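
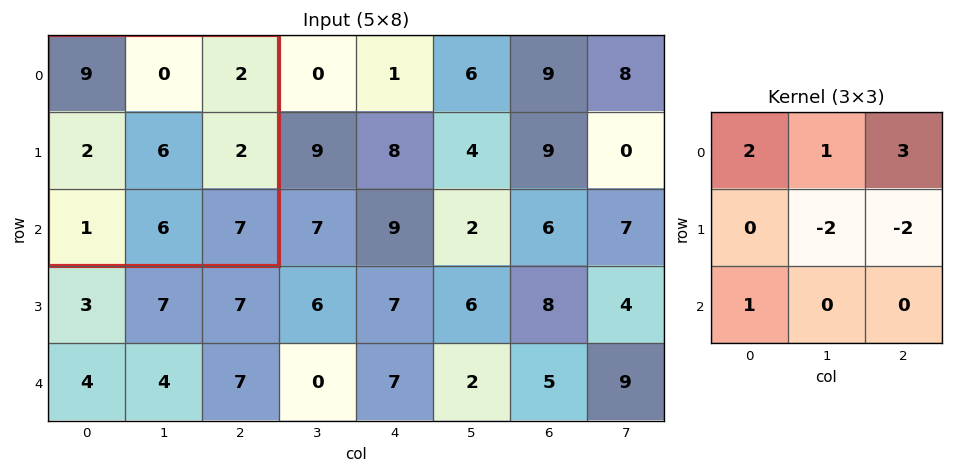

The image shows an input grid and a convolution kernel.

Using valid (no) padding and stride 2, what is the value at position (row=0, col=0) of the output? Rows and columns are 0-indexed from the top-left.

The receptive field on the input at this output position is [9 0 2 / 2 6 2 / 1 6 7]. Elementwise product with the kernel and sum: 9·2 + 0·1 + 2·3 + 6·-2 + 2·-2 + 1·1.

9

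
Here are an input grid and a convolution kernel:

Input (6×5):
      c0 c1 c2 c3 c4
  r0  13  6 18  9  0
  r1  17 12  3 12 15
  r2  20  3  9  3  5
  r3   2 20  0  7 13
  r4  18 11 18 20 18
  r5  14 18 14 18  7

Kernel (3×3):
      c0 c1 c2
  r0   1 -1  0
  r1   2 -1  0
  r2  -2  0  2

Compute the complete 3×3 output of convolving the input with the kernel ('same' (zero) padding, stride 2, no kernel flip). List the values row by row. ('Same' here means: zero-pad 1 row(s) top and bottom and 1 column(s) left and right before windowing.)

Output[0,0]: The receptive field on the zero-padded input at this output position is [0 0 0 / 0 13 6 / 0 17 12]. Elementwise product with the kernel and sum: 0·1 + 0·-1 + 0·2 + 13·-1 + 0·-2 + 12·2.
Output[0,1]: The receptive field on the zero-padded input at this output position is [0 0 0 / 6 18 9 / 12 3 12]. Elementwise product with the kernel and sum: 0·1 + 0·-1 + 6·2 + 18·-1 + 12·-2 + 12·2.

11 -6 -6
3 -20 -16
16 24 -20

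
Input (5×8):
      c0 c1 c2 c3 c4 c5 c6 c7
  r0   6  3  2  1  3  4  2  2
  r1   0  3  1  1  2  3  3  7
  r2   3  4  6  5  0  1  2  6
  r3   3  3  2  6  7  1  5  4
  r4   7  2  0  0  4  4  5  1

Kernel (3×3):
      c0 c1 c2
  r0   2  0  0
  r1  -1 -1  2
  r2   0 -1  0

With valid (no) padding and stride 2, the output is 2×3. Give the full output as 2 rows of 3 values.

7 1 6
2 18 -2

Output[0,0]: The receptive field on the input at this output position is [6 3 2 / 0 3 1 / 3 4 6]. Elementwise product with the kernel and sum: 6·2 + 0·-1 + 3·-1 + 1·2 + 4·-1.
Output[0,1]: The receptive field on the input at this output position is [2 1 3 / 1 1 2 / 6 5 0]. Elementwise product with the kernel and sum: 2·2 + 1·-1 + 1·-1 + 2·2 + 5·-1.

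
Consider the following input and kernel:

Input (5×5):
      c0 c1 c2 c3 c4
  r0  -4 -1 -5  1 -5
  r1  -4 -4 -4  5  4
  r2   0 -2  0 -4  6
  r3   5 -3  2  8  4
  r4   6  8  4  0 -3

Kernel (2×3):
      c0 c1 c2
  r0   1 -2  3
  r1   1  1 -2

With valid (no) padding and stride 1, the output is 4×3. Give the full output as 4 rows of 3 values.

Output[0,0]: The receptive field on the input at this output position is [-4 -1 -5 / -4 -4 -4]. Elementwise product with the kernel and sum: -4·1 + -1·-2 + -5·3 + -4·1 + -4·1 + -4·-2.
Output[0,1]: The receptive field on the input at this output position is [-1 -5 1 / -4 -4 5]. Elementwise product with the kernel and sum: -1·1 + -5·-2 + 1·3 + -4·1 + -4·1 + 5·-2.

-17 -6 -29
-10 25 -18
2 -31 28
23 29 8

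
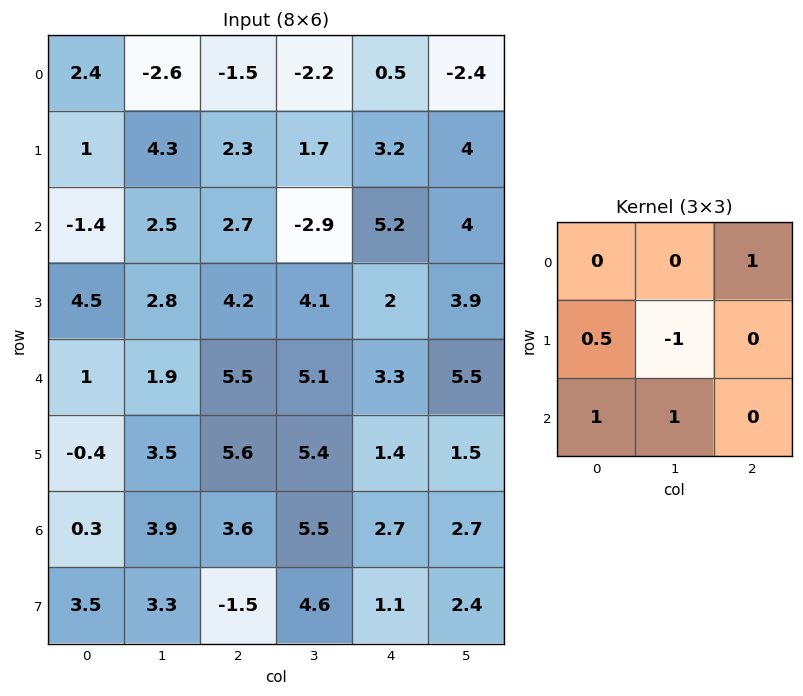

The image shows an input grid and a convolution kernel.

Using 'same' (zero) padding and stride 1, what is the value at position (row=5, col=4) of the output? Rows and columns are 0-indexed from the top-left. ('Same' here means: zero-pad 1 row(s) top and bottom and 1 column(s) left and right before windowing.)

The receptive field on the zero-padded input at this output position is [5.1 3.3 5.5 / 5.4 1.4 1.5 / 5.5 2.7 2.7]. Elementwise product with the kernel and sum: 5.5·1 + 5.4·0.5 + 1.4·-1 + 5.5·1 + 2.7·1.

15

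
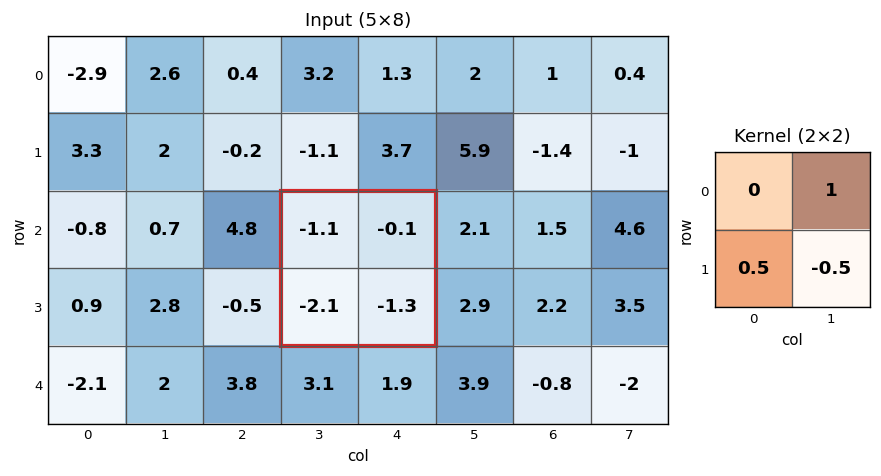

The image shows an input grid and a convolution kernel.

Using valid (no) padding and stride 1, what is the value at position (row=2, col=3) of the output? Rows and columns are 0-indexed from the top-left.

The receptive field on the input at this output position is [-1.1 -0.1 / -2.1 -1.3]. Elementwise product with the kernel and sum: -0.1·1 + -2.1·0.5 + -1.3·-0.5.

-0.5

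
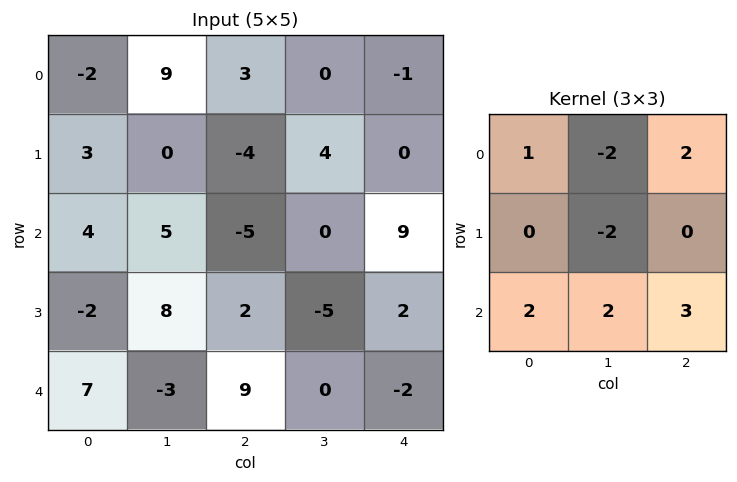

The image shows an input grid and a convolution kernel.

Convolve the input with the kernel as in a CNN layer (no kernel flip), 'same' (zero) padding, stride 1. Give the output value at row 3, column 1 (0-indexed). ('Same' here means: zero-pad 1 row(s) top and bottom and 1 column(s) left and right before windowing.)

3

The receptive field on the zero-padded input at this output position is [4 5 -5 / -2 8 2 / 7 -3 9]. Elementwise product with the kernel and sum: 4·1 + 5·-2 + -5·2 + 8·-2 + 7·2 + -3·2 + 9·3.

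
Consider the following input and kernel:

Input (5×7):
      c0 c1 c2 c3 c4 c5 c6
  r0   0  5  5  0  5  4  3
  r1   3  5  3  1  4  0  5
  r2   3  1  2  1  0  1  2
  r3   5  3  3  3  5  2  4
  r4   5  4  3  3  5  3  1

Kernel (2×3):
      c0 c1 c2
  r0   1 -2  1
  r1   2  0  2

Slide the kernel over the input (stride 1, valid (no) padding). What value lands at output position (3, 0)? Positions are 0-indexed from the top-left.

18

The receptive field on the input at this output position is [5 3 3 / 5 4 3]. Elementwise product with the kernel and sum: 5·1 + 3·-2 + 3·1 + 5·2 + 3·2.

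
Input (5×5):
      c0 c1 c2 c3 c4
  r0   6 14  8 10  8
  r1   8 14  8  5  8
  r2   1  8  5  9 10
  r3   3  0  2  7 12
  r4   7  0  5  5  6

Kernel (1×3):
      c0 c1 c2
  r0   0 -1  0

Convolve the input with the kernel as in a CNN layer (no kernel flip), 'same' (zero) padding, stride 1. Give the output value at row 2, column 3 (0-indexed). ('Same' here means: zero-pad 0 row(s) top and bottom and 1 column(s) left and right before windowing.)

The receptive field on the zero-padded input at this output position is [5 9 10]. Elementwise product with the kernel and sum: 9·-1.

-9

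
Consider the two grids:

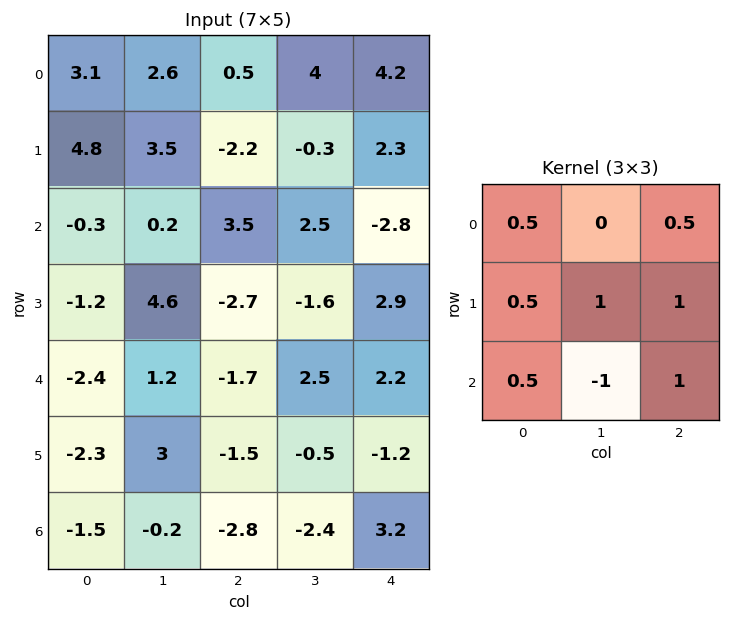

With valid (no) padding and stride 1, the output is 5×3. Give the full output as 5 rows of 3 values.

8.65 1.65 -0.3
-3.05 11.1 4.65
-1.2 4.15 -0.85
-9.3 5.4 2.5
-5.05 1.65 2

Output[0,0]: The receptive field on the input at this output position is [3.1 2.6 0.5 / 4.8 3.5 -2.2 / -0.3 0.2 3.5]. Elementwise product with the kernel and sum: 3.1·0.5 + 0.5·0.5 + 4.8·0.5 + 3.5·1 + -2.2·1 + -0.3·0.5 + 0.2·-1 + 3.5·1.
Output[0,1]: The receptive field on the input at this output position is [2.6 0.5 4 / 3.5 -2.2 -0.3 / 0.2 3.5 2.5]. Elementwise product with the kernel and sum: 2.6·0.5 + 4·0.5 + 3.5·0.5 + -2.2·1 + -0.3·1 + 0.2·0.5 + 3.5·-1 + 2.5·1.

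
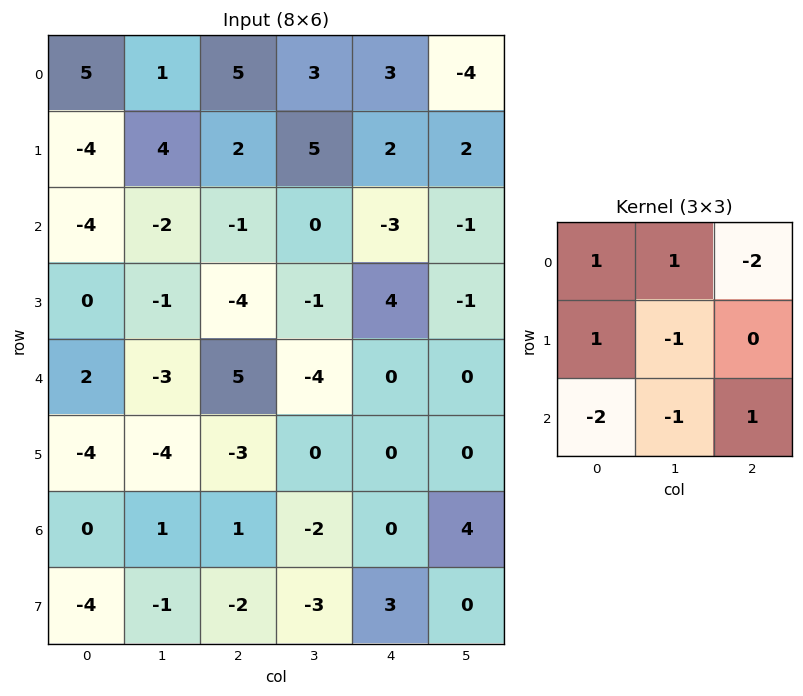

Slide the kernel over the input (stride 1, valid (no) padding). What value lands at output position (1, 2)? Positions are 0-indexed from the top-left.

The receptive field on the input at this output position is [2 5 2 / -1 0 -3 / -4 -1 4]. Elementwise product with the kernel and sum: 2·1 + 5·1 + 2·-2 + -1·1 + 0·-1 + -4·-2 + -1·-1 + 4·1.

15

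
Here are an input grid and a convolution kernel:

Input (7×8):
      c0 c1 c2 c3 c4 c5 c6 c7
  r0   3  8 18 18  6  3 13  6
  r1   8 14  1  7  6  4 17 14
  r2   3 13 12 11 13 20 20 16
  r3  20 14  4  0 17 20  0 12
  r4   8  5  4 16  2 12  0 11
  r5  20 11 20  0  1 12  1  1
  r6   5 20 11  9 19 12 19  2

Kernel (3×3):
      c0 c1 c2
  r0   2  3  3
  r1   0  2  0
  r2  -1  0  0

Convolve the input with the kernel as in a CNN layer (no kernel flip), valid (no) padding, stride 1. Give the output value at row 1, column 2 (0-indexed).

The receptive field on the input at this output position is [1 7 6 / 12 11 13 / 4 0 17]. Elementwise product with the kernel and sum: 1·2 + 7·3 + 6·3 + 11·2 + 4·-1.

59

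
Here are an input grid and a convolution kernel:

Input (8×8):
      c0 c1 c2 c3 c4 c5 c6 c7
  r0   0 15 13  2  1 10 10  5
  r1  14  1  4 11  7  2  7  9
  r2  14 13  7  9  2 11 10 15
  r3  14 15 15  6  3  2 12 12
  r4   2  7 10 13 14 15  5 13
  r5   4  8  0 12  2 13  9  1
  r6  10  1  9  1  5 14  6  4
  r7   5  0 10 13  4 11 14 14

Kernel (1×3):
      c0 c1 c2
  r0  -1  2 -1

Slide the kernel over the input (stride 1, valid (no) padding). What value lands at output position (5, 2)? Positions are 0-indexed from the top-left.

The receptive field on the input at this output position is [0 12 2]. Elementwise product with the kernel and sum: 0·-1 + 12·2 + 2·-1.

22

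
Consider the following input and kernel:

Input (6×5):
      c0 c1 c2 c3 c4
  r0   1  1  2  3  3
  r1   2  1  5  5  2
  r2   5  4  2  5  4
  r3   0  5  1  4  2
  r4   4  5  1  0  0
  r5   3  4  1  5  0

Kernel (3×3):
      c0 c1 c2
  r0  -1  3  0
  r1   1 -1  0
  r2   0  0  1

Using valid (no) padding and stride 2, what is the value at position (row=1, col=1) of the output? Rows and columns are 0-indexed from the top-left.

10

The receptive field on the input at this output position is [2 5 4 / 1 4 2 / 1 0 0]. Elementwise product with the kernel and sum: 2·-1 + 5·3 + 1·1 + 4·-1 + 0·1.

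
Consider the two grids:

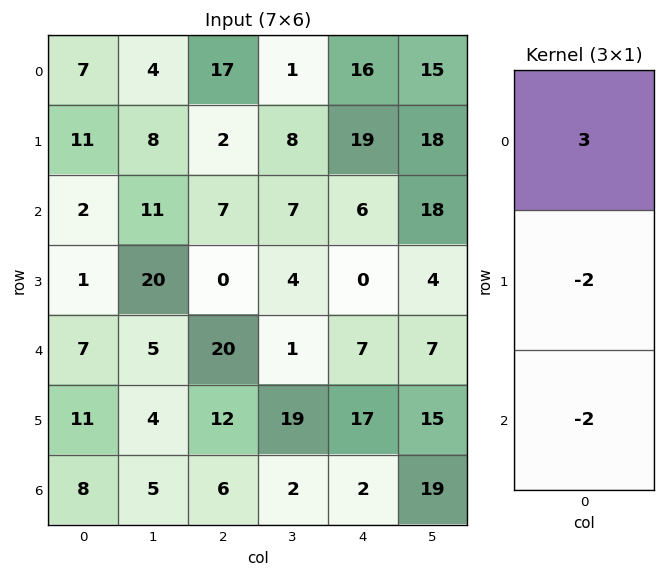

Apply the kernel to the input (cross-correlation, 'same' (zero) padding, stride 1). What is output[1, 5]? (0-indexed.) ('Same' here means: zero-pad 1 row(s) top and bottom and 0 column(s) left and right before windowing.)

-27

The receptive field on the zero-padded input at this output position is [15 / 18 / 18]. Elementwise product with the kernel and sum: 15·3 + 18·-2 + 18·-2.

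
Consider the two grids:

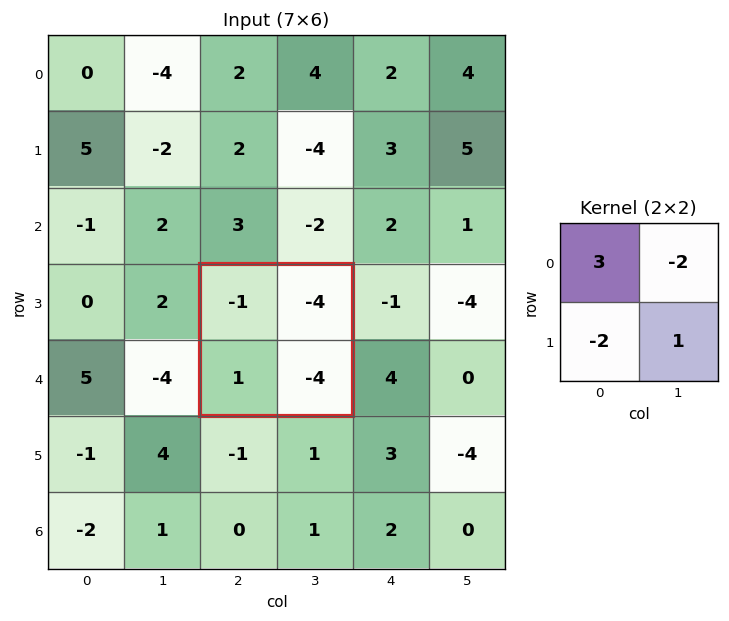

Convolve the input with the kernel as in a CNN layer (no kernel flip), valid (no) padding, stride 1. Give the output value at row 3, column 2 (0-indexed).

-1

The receptive field on the input at this output position is [-1 -4 / 1 -4]. Elementwise product with the kernel and sum: -1·3 + -4·-2 + 1·-2 + -4·1.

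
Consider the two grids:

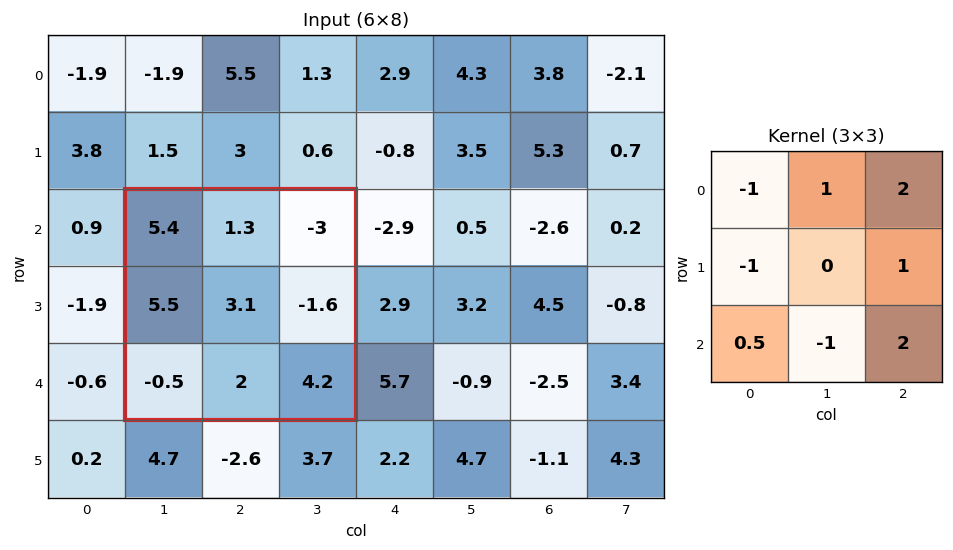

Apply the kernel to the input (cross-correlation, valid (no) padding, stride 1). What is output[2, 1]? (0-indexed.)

-11.05

The receptive field on the input at this output position is [5.4 1.3 -3 / 5.5 3.1 -1.6 / -0.5 2 4.2]. Elementwise product with the kernel and sum: 5.4·-1 + 1.3·1 + -3·2 + 5.5·-1 + -1.6·1 + -0.5·0.5 + 2·-1 + 4.2·2.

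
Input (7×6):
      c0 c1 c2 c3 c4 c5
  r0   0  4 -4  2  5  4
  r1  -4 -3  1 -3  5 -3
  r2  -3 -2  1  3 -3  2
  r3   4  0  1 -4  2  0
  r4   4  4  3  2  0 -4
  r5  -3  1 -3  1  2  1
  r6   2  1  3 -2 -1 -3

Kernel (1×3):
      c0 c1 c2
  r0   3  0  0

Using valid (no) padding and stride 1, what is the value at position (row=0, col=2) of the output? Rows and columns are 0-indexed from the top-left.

The receptive field on the input at this output position is [-4 2 5]. Elementwise product with the kernel and sum: -4·3.

-12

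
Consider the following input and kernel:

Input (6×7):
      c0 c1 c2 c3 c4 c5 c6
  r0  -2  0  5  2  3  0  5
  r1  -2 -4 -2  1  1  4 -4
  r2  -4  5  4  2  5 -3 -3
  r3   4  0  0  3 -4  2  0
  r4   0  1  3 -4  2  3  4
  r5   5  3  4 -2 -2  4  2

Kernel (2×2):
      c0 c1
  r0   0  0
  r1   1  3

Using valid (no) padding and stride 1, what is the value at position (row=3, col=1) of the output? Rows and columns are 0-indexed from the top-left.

The receptive field on the input at this output position is [0 0 / 1 3]. Elementwise product with the kernel and sum: 1·1 + 3·3.

10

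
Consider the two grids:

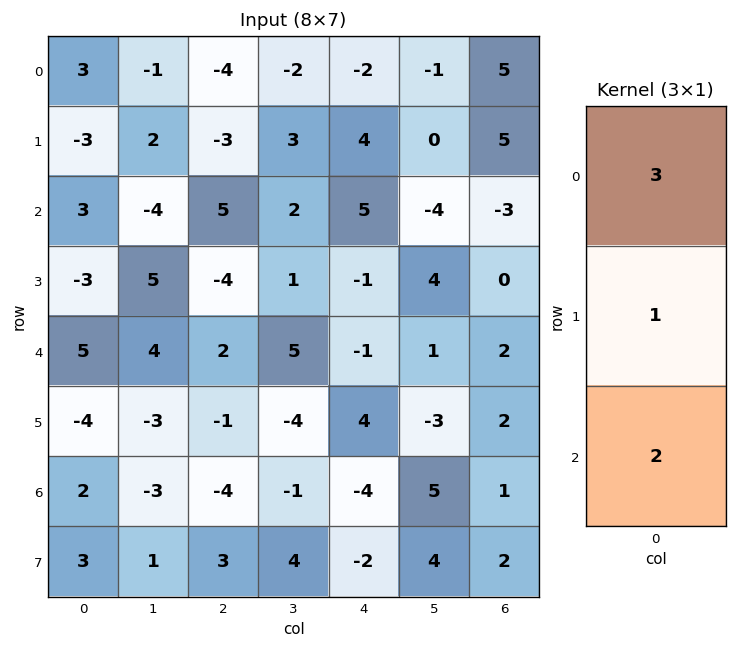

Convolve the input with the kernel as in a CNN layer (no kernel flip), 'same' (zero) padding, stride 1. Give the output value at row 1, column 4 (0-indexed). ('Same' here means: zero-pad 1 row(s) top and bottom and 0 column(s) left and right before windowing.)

8

The receptive field on the zero-padded input at this output position is [-2 / 4 / 5]. Elementwise product with the kernel and sum: -2·3 + 4·1 + 5·2.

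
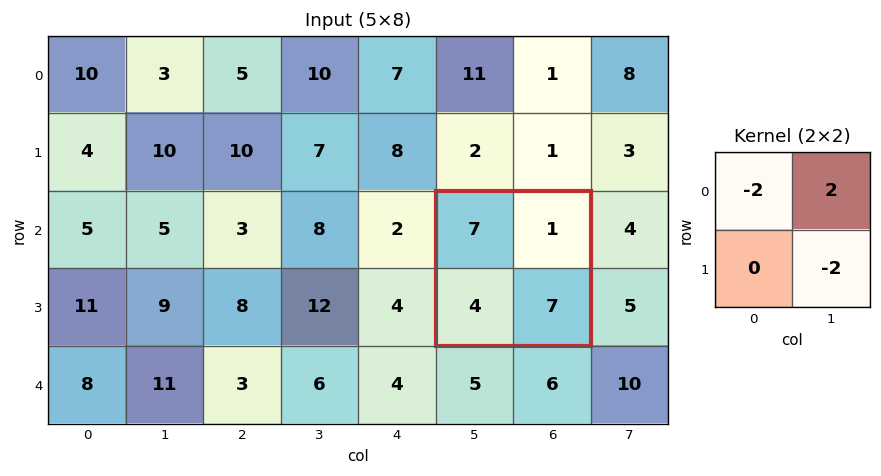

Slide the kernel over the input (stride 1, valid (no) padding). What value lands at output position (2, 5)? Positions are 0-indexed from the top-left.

-26

The receptive field on the input at this output position is [7 1 / 4 7]. Elementwise product with the kernel and sum: 7·-2 + 1·2 + 7·-2.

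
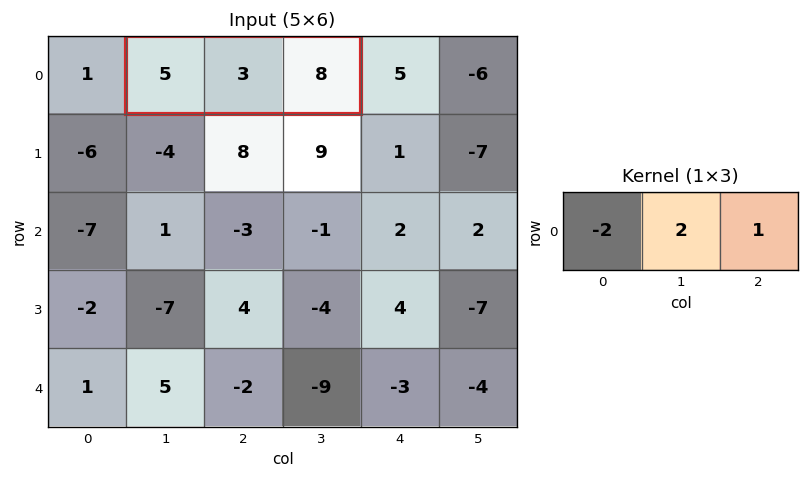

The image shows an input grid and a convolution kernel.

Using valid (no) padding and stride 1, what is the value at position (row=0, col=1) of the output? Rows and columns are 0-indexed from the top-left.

4

The receptive field on the input at this output position is [5 3 8]. Elementwise product with the kernel and sum: 5·-2 + 3·2 + 8·1.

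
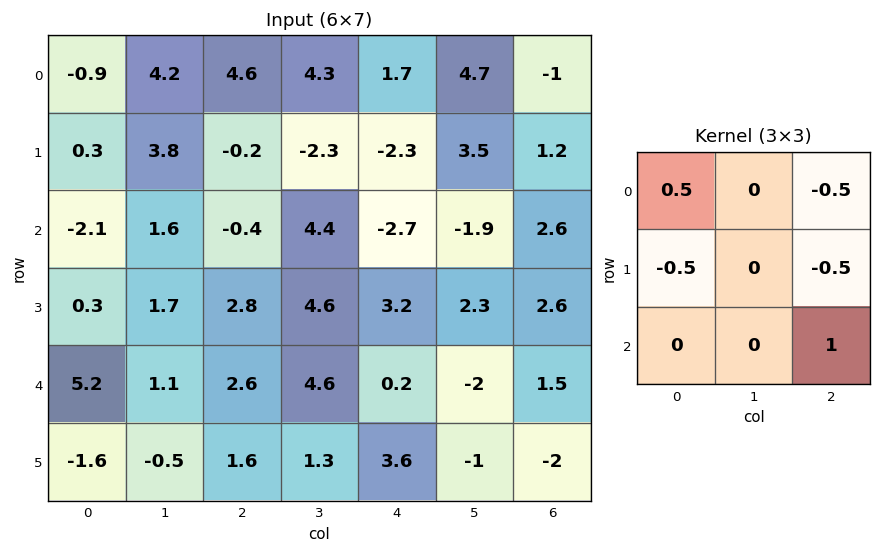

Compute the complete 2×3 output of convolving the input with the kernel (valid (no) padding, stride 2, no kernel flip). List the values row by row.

Output[0,0]: The receptive field on the input at this output position is [-0.9 4.2 4.6 / 0.3 3.8 -0.2 / -2.1 1.6 -0.4]. Elementwise product with the kernel and sum: -0.9·0.5 + 4.6·-0.5 + 0.3·-0.5 + -0.2·-0.5 + -0.4·1.

-3.2 -0 4.5
0.2 -1.65 -4.05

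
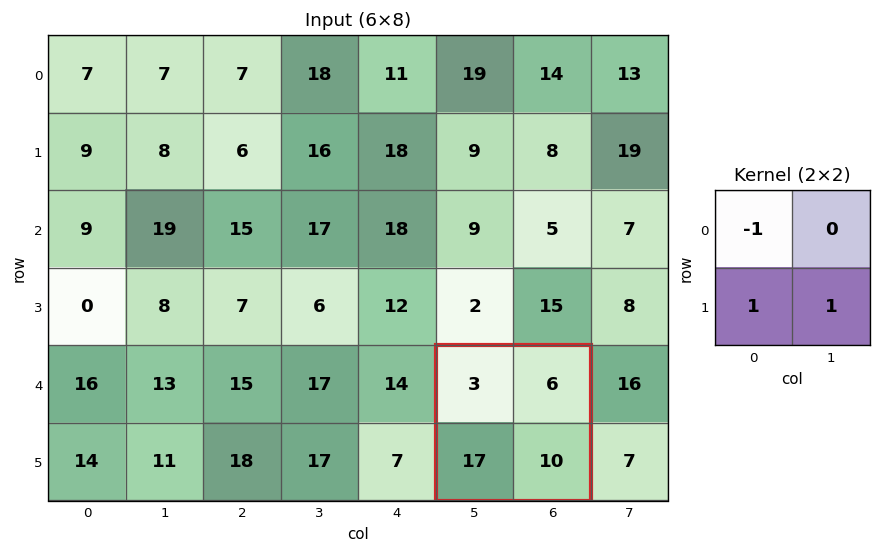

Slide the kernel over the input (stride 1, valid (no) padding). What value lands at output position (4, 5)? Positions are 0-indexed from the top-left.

The receptive field on the input at this output position is [3 6 / 17 10]. Elementwise product with the kernel and sum: 3·-1 + 17·1 + 10·1.

24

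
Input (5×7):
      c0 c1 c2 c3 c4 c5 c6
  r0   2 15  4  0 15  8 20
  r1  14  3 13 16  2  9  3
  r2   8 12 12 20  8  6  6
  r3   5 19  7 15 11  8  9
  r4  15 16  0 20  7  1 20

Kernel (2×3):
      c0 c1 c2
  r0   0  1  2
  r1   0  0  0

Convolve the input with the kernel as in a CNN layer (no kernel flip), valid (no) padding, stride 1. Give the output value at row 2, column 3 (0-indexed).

The receptive field on the input at this output position is [20 8 6 / 15 11 8]. Elementwise product with the kernel and sum: 8·1 + 6·2.

20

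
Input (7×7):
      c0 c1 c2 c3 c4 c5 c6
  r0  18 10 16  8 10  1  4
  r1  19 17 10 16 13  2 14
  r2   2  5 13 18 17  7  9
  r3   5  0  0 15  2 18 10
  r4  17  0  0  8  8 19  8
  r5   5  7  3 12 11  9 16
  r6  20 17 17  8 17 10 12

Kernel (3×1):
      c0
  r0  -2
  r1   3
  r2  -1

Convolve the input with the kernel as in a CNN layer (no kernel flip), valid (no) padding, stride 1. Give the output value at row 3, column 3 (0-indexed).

The receptive field on the input at this output position is [15 / 8 / 12]. Elementwise product with the kernel and sum: 15·-2 + 8·3 + 12·-1.

-18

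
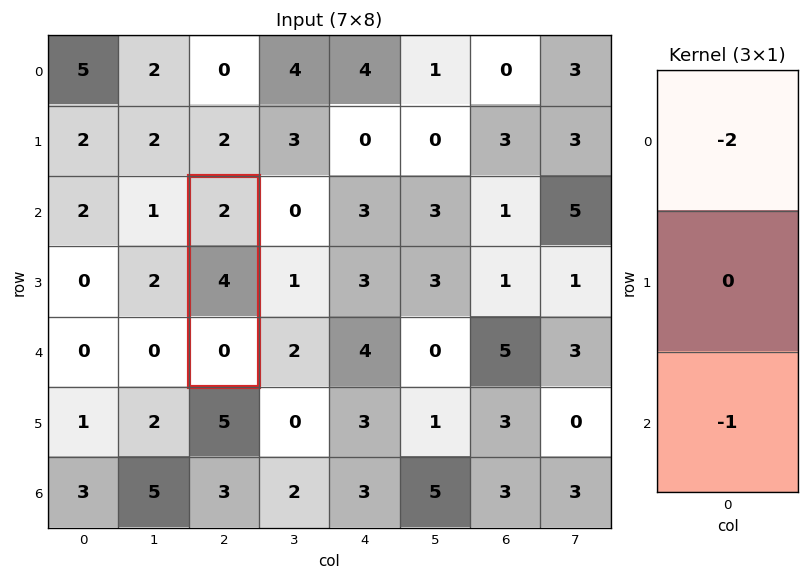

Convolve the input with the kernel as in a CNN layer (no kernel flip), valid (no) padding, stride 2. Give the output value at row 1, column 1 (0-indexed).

-4

The receptive field on the input at this output position is [2 / 4 / 0]. Elementwise product with the kernel and sum: 2·-2 + 0·-1.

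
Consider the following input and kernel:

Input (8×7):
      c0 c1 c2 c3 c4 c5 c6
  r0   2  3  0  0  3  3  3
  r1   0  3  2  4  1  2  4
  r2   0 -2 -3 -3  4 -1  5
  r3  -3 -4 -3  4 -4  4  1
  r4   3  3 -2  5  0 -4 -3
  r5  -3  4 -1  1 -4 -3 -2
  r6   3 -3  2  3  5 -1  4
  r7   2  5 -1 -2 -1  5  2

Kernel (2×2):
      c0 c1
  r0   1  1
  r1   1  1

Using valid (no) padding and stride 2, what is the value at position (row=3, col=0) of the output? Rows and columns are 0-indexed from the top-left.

7

The receptive field on the input at this output position is [3 -3 / 2 5]. Elementwise product with the kernel and sum: 3·1 + -3·1 + 2·1 + 5·1.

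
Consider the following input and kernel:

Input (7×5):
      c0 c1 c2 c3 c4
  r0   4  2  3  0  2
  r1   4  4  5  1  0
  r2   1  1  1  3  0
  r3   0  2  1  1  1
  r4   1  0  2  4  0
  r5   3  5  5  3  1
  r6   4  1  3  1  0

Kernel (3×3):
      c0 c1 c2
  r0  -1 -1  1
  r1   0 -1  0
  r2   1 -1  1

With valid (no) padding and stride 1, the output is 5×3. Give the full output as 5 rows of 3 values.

-6 -7 -4
-5 -7 -8
0 2 -7
2 -1 -2
2 -4 -7

Output[0,0]: The receptive field on the input at this output position is [4 2 3 / 4 4 5 / 1 1 1]. Elementwise product with the kernel and sum: 4·-1 + 2·-1 + 3·1 + 4·-1 + 1·1 + 1·-1 + 1·1.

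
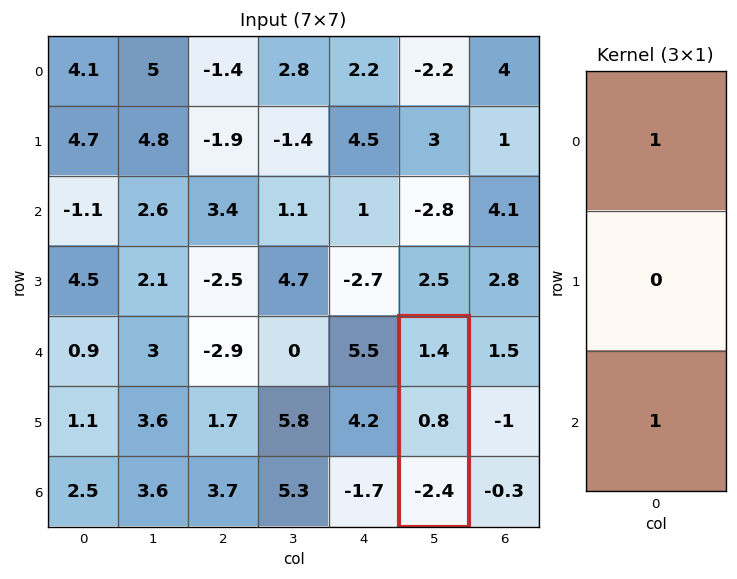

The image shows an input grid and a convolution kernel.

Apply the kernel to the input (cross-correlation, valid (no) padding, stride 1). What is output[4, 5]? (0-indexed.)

-1

The receptive field on the input at this output position is [1.4 / 0.8 / -2.4]. Elementwise product with the kernel and sum: 1.4·1 + -2.4·1.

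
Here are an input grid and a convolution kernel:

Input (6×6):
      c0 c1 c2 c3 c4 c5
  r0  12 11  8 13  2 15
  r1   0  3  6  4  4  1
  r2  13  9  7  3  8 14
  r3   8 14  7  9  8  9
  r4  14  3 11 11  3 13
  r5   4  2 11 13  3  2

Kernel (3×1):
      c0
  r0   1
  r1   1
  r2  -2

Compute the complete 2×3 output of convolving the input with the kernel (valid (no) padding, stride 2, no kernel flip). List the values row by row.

-14 0 -10
-7 -8 10

Output[0,0]: The receptive field on the input at this output position is [12 / 0 / 13]. Elementwise product with the kernel and sum: 12·1 + 0·1 + 13·-2.
Output[0,1]: The receptive field on the input at this output position is [8 / 6 / 7]. Elementwise product with the kernel and sum: 8·1 + 6·1 + 7·-2.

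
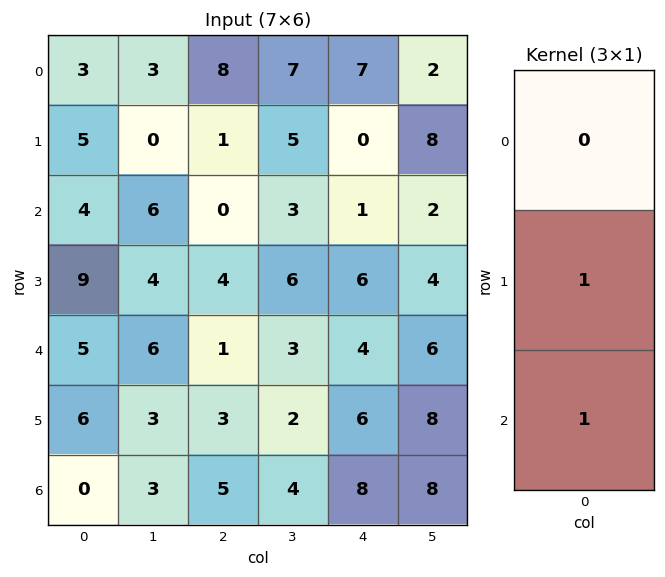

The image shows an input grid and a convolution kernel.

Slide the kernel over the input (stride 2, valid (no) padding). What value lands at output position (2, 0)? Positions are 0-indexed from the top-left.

The receptive field on the input at this output position is [5 / 6 / 0]. Elementwise product with the kernel and sum: 6·1 + 0·1.

6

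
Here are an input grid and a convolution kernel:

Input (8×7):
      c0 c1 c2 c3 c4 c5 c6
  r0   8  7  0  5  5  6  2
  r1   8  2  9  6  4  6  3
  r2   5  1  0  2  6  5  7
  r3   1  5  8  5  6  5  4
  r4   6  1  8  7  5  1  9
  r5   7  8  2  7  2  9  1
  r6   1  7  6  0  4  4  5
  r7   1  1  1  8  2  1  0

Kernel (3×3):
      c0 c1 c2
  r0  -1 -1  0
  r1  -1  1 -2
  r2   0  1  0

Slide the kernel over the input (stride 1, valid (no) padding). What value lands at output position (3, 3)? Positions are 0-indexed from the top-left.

The receptive field on the input at this output position is [5 6 5 / 7 5 1 / 7 2 9]. Elementwise product with the kernel and sum: 5·-1 + 6·-1 + 7·-1 + 5·1 + 1·-2 + 2·1.

-13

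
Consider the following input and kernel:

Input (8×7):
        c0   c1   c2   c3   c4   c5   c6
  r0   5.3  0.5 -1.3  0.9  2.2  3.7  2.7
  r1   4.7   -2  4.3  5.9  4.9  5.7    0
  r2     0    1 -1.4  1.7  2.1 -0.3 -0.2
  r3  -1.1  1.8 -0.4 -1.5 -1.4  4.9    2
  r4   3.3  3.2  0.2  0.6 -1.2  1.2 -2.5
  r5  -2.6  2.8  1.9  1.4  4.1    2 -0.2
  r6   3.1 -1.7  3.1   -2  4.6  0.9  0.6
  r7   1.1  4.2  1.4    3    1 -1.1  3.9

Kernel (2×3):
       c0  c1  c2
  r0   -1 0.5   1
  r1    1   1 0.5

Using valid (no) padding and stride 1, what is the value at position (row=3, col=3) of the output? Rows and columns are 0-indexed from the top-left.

The receptive field on the input at this output position is [-1.5 -1.4 4.9 / 0.6 -1.2 1.2]. Elementwise product with the kernel and sum: -1.5·-1 + -1.4·0.5 + 4.9·1 + 0.6·1 + -1.2·1 + 1.2·0.5.

5.7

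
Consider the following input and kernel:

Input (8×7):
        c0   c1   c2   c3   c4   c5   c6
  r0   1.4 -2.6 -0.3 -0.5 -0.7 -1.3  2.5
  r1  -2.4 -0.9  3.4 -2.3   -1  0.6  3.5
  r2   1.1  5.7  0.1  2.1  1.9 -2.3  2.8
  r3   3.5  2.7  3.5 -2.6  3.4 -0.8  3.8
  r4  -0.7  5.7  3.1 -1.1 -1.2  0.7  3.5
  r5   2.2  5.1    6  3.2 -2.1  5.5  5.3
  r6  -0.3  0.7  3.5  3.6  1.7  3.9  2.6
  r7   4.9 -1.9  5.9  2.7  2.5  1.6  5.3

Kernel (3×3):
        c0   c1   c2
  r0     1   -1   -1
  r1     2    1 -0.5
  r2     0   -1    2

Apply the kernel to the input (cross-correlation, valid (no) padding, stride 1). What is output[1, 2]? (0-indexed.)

17.45

The receptive field on the input at this output position is [3.4 -2.3 -1 / 0.1 2.1 1.9 / 3.5 -2.6 3.4]. Elementwise product with the kernel and sum: 3.4·1 + -2.3·-1 + -1·-1 + 0.1·2 + 2.1·1 + 1.9·-0.5 + -2.6·-1 + 3.4·2.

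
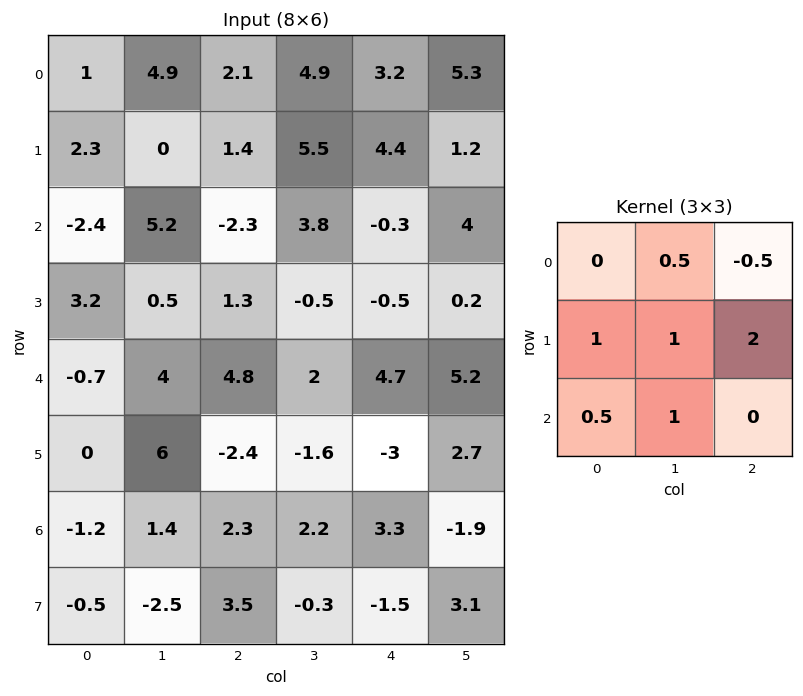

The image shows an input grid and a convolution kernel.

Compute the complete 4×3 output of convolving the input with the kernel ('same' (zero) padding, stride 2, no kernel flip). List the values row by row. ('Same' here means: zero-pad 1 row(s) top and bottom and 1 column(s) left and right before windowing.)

13.1 18.2 25.85
12.35 10 12.35
8.65 14.3 12.95
-1.9 9.95 -2.8

Output[0,0]: The receptive field on the zero-padded input at this output position is [0 0 0 / 0 1 4.9 / 0 2.3 0]. Elementwise product with the kernel and sum: 0·0.5 + 0·-0.5 + 0·1 + 1·1 + 4.9·2 + 0·0.5 + 2.3·1.
Output[0,1]: The receptive field on the zero-padded input at this output position is [0 0 0 / 4.9 2.1 4.9 / 0 1.4 5.5]. Elementwise product with the kernel and sum: 0·0.5 + 0·-0.5 + 4.9·1 + 2.1·1 + 4.9·2 + 0·0.5 + 1.4·1.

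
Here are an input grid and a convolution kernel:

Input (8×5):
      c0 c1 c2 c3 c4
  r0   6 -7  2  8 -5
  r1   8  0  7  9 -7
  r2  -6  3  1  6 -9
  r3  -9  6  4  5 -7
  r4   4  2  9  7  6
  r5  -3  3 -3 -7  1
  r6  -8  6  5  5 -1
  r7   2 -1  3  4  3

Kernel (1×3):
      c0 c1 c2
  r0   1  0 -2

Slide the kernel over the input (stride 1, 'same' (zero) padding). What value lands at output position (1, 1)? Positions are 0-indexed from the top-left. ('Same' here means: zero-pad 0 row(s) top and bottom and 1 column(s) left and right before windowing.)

The receptive field on the zero-padded input at this output position is [8 0 7]. Elementwise product with the kernel and sum: 8·1 + 7·-2.

-6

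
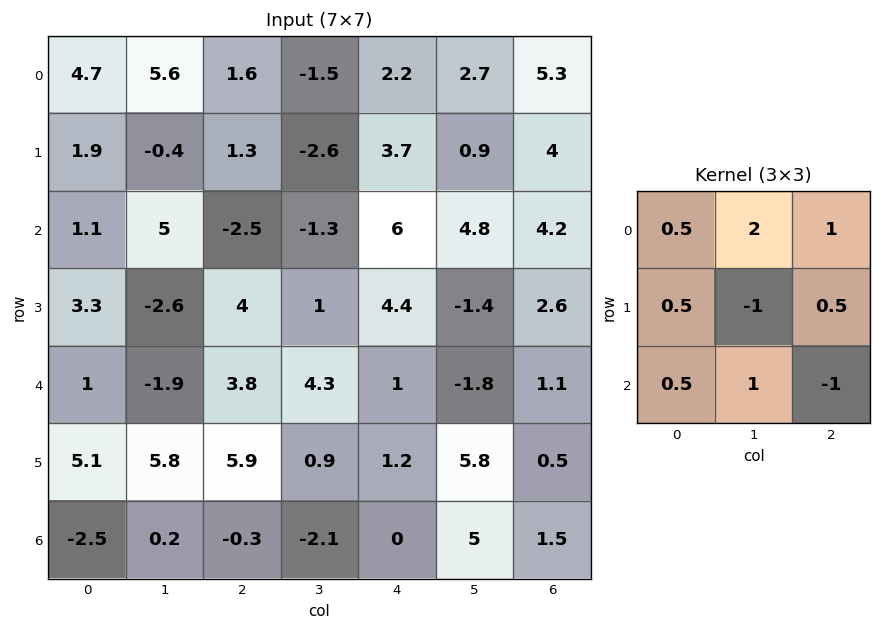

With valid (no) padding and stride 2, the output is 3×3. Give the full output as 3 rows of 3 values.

Output[0,0]: The receptive field on the input at this output position is [4.7 5.6 1.6 / 1.9 -0.4 1.3 / 1.1 5 -2.5]. Elementwise product with the kernel and sum: 4.7·0.5 + 5.6·2 + 1.6·1 + 1.9·0.5 + -0.4·-1 + 1.3·0.5 + 1.1·0.5 + 5·1 + -2.5·-1.
Output[0,1]: The receptive field on the input at this output position is [1.6 -1.5 2.2 / 1.3 -2.6 3.7 / -2.5 -1.3 6]. Elementwise product with the kernel and sum: 1.6·0.5 + -1.5·2 + 2.2·1 + 1.3·0.5 + -2.6·-1 + 3.7·0.5 + -2.5·0.5 + -1.3·1 + 6·-1.

25.2 -3.45 18.35
9.1 10.55 19.3
-0.55 11.9 -3.45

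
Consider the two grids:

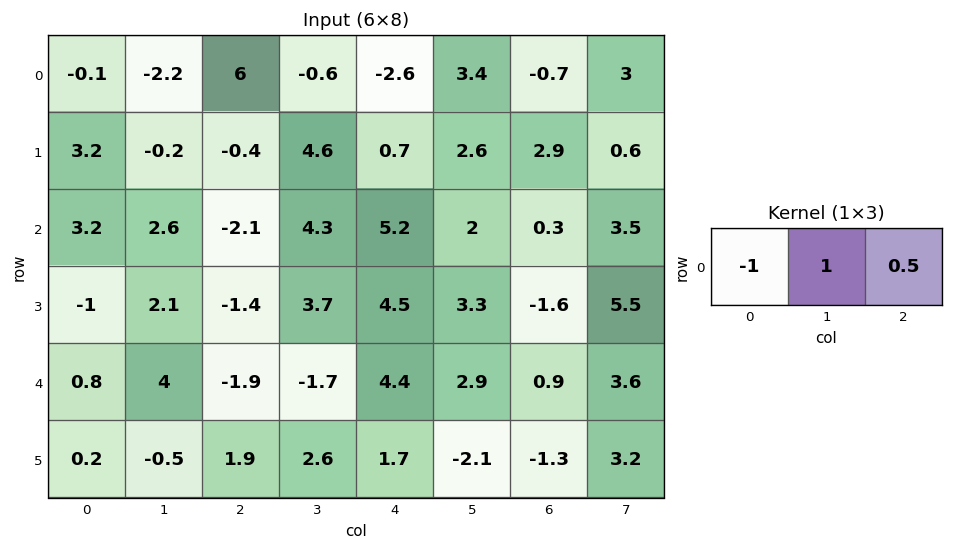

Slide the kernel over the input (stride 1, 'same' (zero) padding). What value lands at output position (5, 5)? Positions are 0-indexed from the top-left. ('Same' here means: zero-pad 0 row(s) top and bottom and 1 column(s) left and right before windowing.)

The receptive field on the zero-padded input at this output position is [1.7 -2.1 -1.3]. Elementwise product with the kernel and sum: 1.7·-1 + -2.1·1 + -1.3·0.5.

-4.45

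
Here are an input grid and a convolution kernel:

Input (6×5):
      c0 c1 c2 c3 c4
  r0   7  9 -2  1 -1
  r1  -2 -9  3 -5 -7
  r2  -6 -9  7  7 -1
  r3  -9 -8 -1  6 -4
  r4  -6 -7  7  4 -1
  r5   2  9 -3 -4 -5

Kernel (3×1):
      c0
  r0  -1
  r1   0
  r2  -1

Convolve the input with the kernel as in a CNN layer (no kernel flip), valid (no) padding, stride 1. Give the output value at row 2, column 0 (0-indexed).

12

The receptive field on the input at this output position is [-6 / -9 / -6]. Elementwise product with the kernel and sum: -6·-1 + -6·-1.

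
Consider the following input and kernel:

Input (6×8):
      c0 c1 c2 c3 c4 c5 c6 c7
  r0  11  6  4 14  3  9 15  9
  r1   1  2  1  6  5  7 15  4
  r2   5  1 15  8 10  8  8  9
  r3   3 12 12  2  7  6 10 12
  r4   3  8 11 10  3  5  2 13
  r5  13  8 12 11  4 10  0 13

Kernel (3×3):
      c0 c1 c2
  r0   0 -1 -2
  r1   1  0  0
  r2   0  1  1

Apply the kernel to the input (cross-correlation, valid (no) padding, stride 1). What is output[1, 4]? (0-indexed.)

The receptive field on the input at this output position is [5 7 15 / 10 8 8 / 7 6 10]. Elementwise product with the kernel and sum: 7·-1 + 15·-2 + 10·1 + 6·1 + 10·1.

-11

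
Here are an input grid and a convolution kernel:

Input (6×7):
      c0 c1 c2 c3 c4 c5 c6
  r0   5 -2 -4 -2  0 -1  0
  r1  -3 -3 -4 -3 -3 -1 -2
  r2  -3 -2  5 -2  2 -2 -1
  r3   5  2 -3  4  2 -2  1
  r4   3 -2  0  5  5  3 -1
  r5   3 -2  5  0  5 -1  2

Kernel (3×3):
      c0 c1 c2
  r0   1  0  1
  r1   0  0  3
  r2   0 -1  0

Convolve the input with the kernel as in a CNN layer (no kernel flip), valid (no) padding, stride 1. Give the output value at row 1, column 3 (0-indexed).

The receptive field on the input at this output position is [-3 -3 -1 / -2 2 -2 / 4 2 -2]. Elementwise product with the kernel and sum: -3·1 + -1·1 + -2·3 + 2·-1.

-12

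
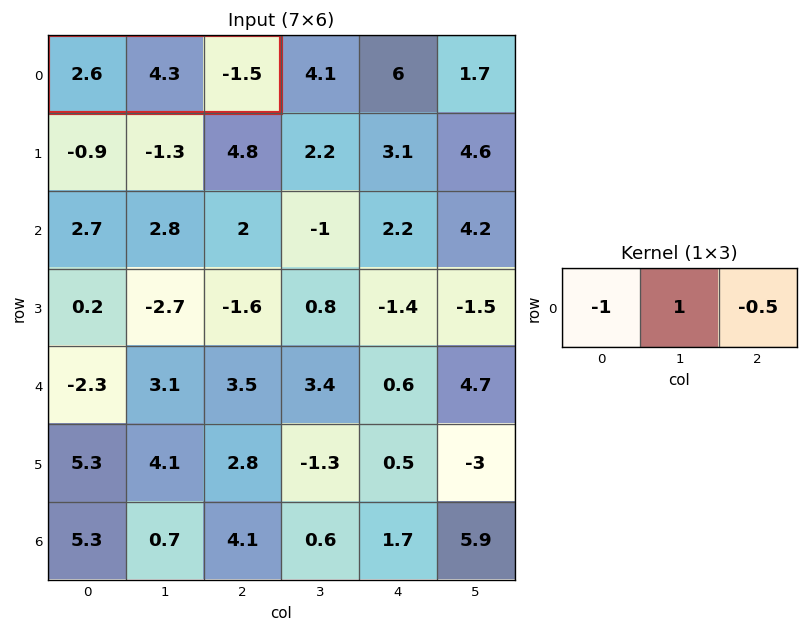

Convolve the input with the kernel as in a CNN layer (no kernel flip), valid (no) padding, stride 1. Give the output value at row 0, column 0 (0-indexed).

The receptive field on the input at this output position is [2.6 4.3 -1.5]. Elementwise product with the kernel and sum: 2.6·-1 + 4.3·1 + -1.5·-0.5.

2.45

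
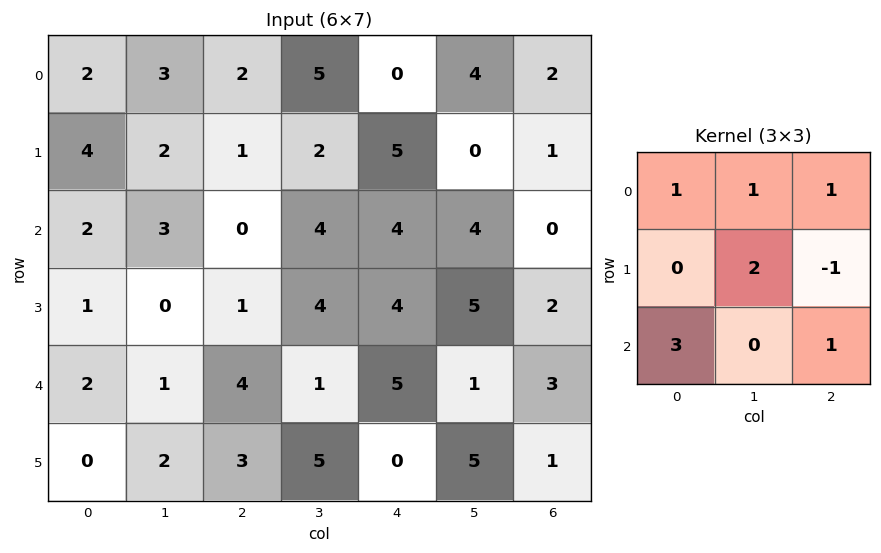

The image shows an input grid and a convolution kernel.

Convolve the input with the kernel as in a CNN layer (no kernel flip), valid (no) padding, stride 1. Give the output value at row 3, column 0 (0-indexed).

3

The receptive field on the input at this output position is [1 0 1 / 2 1 4 / 0 2 3]. Elementwise product with the kernel and sum: 1·1 + 0·1 + 1·1 + 1·2 + 4·-1 + 0·3 + 3·1.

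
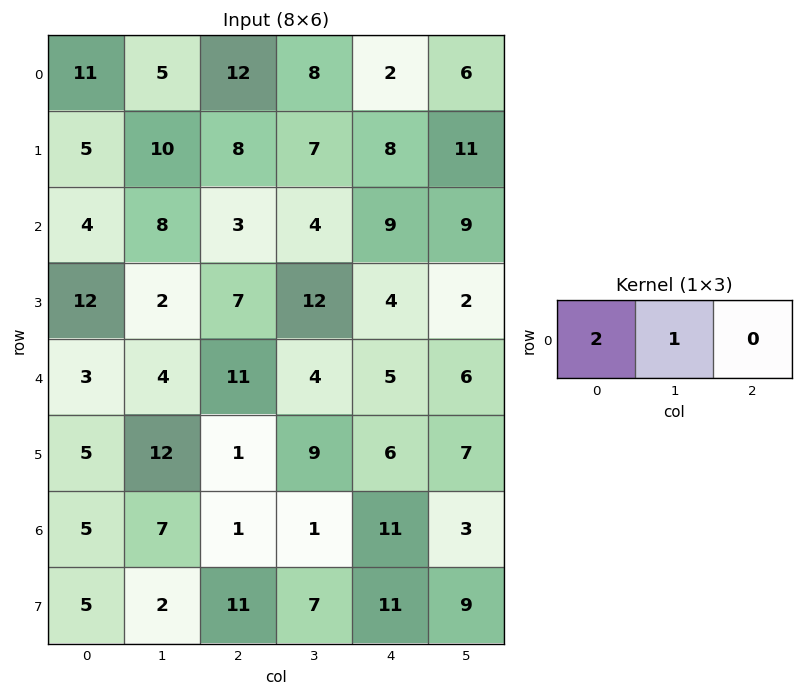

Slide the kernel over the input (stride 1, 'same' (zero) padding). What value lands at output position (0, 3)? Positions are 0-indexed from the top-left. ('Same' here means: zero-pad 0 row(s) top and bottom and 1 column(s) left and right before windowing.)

The receptive field on the zero-padded input at this output position is [12 8 2]. Elementwise product with the kernel and sum: 12·2 + 8·1.

32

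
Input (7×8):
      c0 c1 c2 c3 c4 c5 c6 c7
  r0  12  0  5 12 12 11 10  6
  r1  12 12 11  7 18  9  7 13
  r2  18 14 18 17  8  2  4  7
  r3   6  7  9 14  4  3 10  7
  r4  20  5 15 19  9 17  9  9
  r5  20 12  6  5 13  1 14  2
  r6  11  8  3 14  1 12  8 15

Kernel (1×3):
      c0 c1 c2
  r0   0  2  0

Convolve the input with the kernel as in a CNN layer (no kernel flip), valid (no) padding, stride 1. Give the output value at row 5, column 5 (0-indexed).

28

The receptive field on the input at this output position is [1 14 2]. Elementwise product with the kernel and sum: 14·2.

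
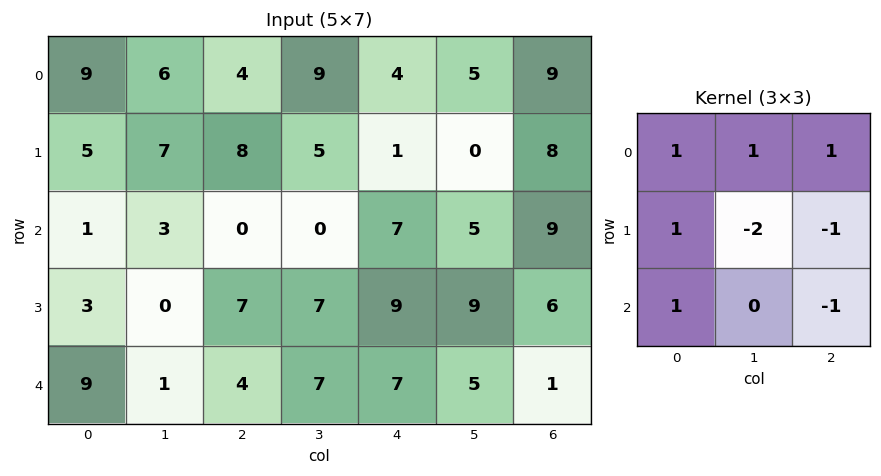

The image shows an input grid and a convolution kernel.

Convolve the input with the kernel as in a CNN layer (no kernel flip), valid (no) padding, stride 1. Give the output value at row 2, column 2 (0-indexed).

-12

The receptive field on the input at this output position is [0 0 7 / 7 7 9 / 4 7 7]. Elementwise product with the kernel and sum: 0·1 + 0·1 + 7·1 + 7·1 + 7·-2 + 9·-1 + 4·1 + 7·-1.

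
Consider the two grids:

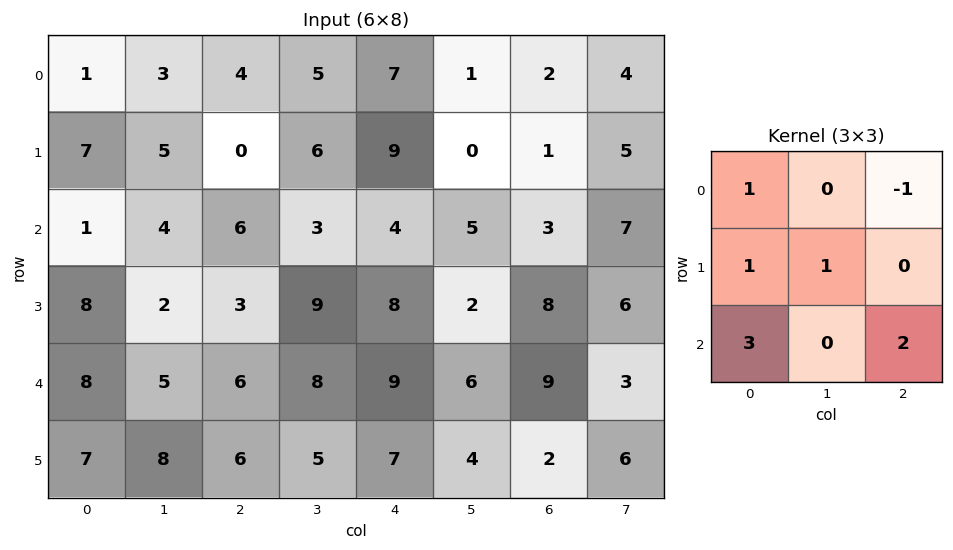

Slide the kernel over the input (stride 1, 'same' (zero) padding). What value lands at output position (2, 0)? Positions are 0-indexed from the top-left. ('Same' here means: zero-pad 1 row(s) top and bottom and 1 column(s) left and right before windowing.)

The receptive field on the zero-padded input at this output position is [0 7 5 / 0 1 4 / 0 8 2]. Elementwise product with the kernel and sum: 0·1 + 5·-1 + 0·1 + 1·1 + 0·3 + 2·2.

0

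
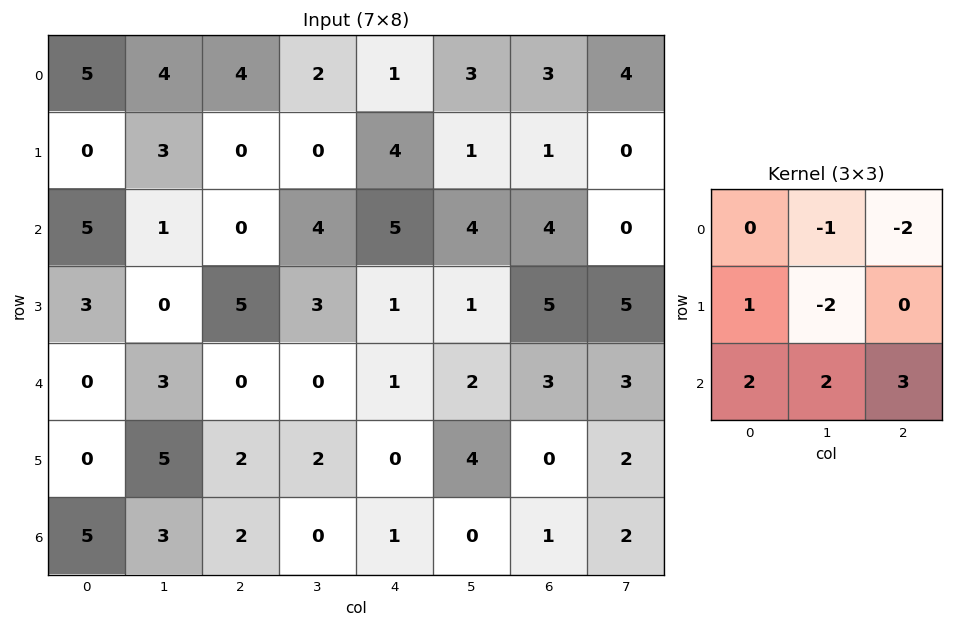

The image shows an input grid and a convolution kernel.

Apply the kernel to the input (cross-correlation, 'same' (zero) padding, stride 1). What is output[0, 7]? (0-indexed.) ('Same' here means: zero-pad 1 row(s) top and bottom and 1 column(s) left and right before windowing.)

-3

The receptive field on the zero-padded input at this output position is [0 0 0 / 3 4 0 / 1 0 0]. Elementwise product with the kernel and sum: 0·-1 + 0·-2 + 3·1 + 4·-2 + 1·2 + 0·2 + 0·3.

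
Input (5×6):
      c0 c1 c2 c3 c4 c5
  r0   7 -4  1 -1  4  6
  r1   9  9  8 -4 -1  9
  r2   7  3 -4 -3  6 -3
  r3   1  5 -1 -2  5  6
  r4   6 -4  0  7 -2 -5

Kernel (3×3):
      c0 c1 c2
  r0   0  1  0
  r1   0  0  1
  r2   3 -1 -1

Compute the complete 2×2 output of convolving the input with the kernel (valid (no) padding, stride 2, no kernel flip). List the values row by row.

Output[0,0]: The receptive field on the input at this output position is [7 -4 1 / 9 9 8 / 7 3 -4]. Elementwise product with the kernel and sum: -4·1 + 8·1 + 7·3 + 3·-1 + -4·-1.
Output[0,1]: The receptive field on the input at this output position is [1 -1 4 / 8 -4 -1 / -4 -3 6]. Elementwise product with the kernel and sum: -1·1 + -1·1 + -4·3 + -3·-1 + 6·-1.

26 -17
24 -3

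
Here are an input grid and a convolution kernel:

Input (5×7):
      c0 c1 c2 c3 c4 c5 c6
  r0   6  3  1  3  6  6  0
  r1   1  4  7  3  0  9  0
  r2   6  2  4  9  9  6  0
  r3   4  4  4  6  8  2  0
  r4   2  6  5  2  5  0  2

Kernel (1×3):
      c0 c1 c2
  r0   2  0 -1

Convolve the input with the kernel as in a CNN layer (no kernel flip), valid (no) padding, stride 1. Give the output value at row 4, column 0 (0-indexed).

The receptive field on the input at this output position is [2 6 5]. Elementwise product with the kernel and sum: 2·2 + 5·-1.

-1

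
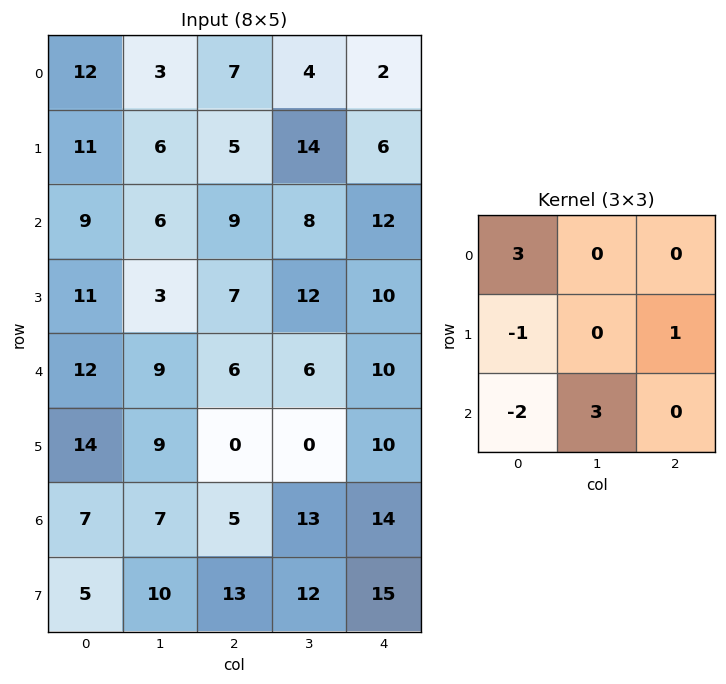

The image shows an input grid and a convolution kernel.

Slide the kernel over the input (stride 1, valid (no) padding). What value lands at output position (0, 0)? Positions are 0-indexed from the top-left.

30

The receptive field on the input at this output position is [12 3 7 / 11 6 5 / 9 6 9]. Elementwise product with the kernel and sum: 12·3 + 11·-1 + 5·1 + 9·-2 + 6·3.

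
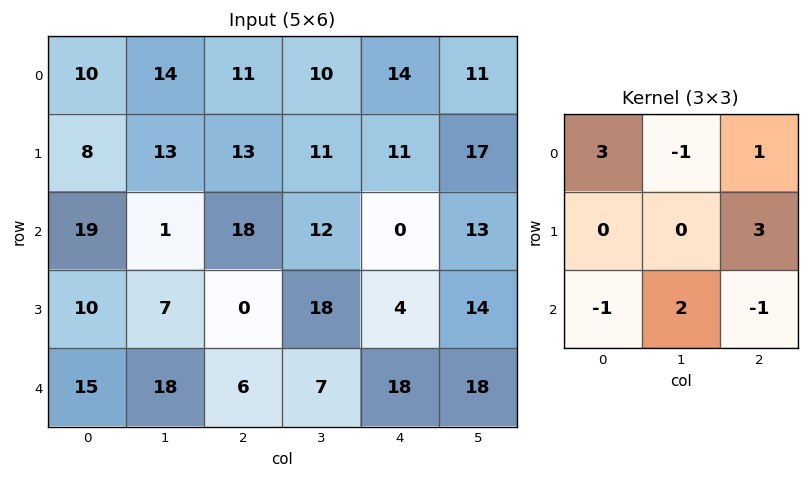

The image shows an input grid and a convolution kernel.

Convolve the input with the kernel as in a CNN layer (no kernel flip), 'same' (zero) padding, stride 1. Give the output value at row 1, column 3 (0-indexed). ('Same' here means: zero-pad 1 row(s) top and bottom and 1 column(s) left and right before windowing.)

76

The receptive field on the zero-padded input at this output position is [11 10 14 / 13 11 11 / 18 12 0]. Elementwise product with the kernel and sum: 11·3 + 10·-1 + 14·1 + 11·3 + 18·-1 + 12·2 + 0·-1.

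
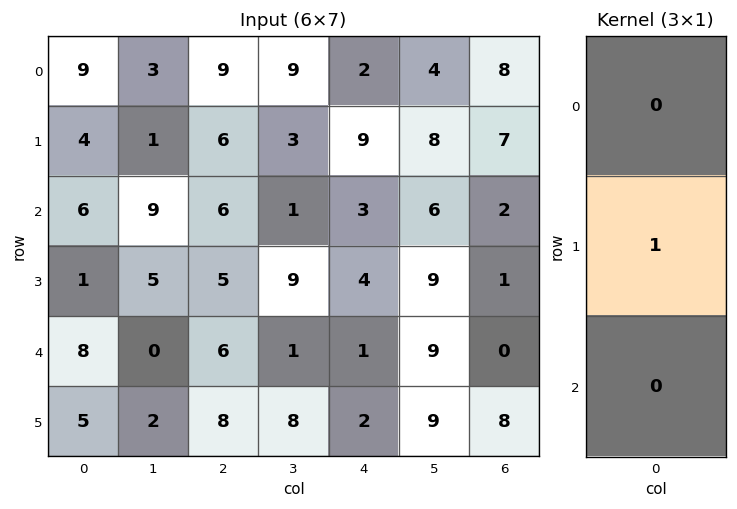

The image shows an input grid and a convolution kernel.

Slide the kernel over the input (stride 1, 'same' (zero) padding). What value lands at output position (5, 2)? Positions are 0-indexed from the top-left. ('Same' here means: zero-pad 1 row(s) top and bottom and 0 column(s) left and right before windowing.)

The receptive field on the zero-padded input at this output position is [6 / 8 / 0]. Elementwise product with the kernel and sum: 8·1.

8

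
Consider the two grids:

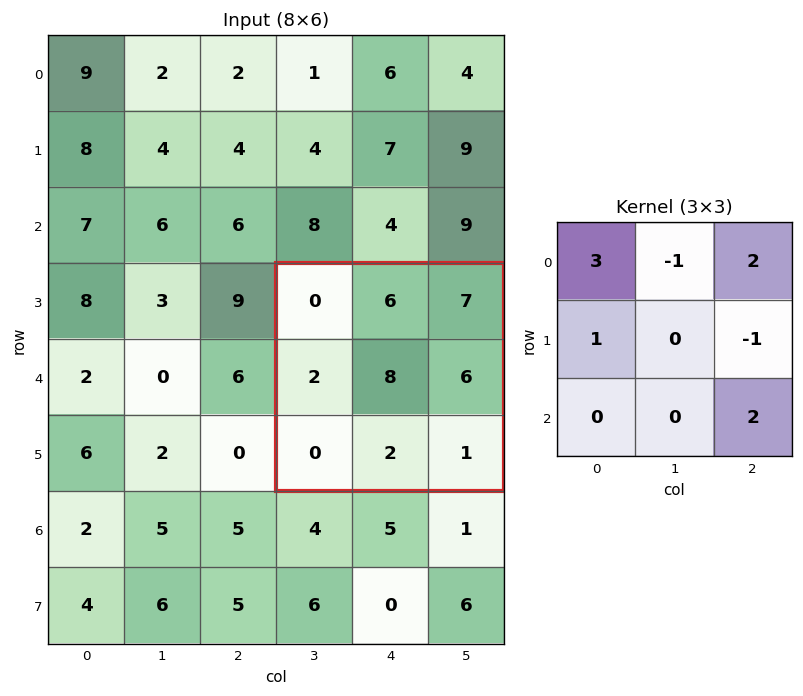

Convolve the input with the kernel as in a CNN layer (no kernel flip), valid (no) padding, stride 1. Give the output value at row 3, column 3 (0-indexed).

6

The receptive field on the input at this output position is [0 6 7 / 2 8 6 / 0 2 1]. Elementwise product with the kernel and sum: 0·3 + 6·-1 + 7·2 + 2·1 + 6·-1 + 1·2.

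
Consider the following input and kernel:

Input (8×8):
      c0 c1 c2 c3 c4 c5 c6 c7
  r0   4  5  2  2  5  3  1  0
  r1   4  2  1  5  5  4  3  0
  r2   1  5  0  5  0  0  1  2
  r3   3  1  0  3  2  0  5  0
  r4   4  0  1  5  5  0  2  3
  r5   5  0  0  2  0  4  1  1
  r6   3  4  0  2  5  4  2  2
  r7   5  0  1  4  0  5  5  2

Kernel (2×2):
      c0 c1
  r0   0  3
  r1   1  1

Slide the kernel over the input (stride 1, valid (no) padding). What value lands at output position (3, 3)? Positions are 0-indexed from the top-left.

The receptive field on the input at this output position is [3 2 / 5 5]. Elementwise product with the kernel and sum: 2·3 + 5·1 + 5·1.

16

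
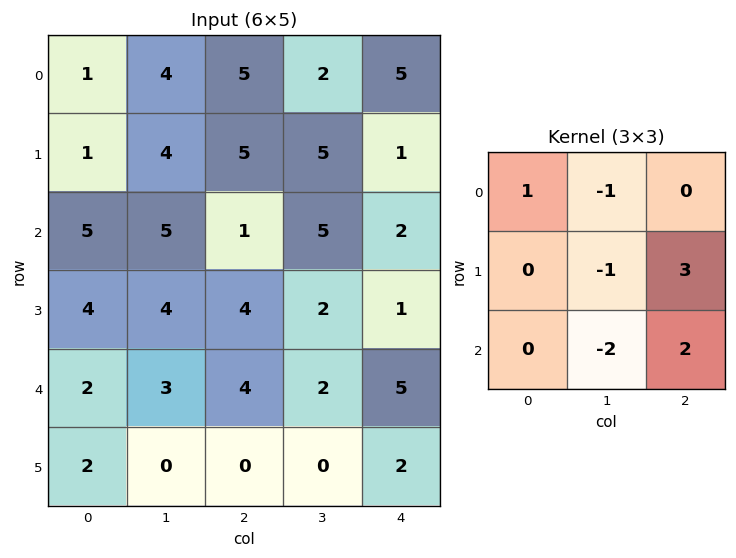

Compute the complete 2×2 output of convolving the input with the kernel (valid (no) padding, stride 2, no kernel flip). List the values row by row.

Output[0,0]: The receptive field on the input at this output position is [1 4 5 / 1 4 5 / 5 5 1]. Elementwise product with the kernel and sum: 1·1 + 4·-1 + 4·-1 + 5·3 + 5·-2 + 1·2.
Output[0,1]: The receptive field on the input at this output position is [5 2 5 / 5 5 1 / 1 5 2]. Elementwise product with the kernel and sum: 5·1 + 2·-1 + 5·-1 + 1·3 + 5·-2 + 2·2.

0 -5
10 3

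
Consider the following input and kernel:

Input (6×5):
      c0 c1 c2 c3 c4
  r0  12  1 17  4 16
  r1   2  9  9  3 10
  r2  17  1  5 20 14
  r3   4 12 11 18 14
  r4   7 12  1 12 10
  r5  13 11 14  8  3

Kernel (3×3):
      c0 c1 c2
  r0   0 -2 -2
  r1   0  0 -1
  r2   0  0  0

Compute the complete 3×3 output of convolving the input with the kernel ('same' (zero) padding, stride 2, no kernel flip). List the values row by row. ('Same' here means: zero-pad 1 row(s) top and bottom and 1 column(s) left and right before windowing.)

Output[0,0]: The receptive field on the zero-padded input at this output position is [0 0 0 / 0 12 1 / 0 2 9]. Elementwise product with the kernel and sum: 0·-2 + 0·-2 + 1·-1.
Output[0,1]: The receptive field on the zero-padded input at this output position is [0 0 0 / 1 17 4 / 9 9 3]. Elementwise product with the kernel and sum: 0·-2 + 0·-2 + 4·-1.

-1 -4 0
-23 -44 -20
-44 -70 -28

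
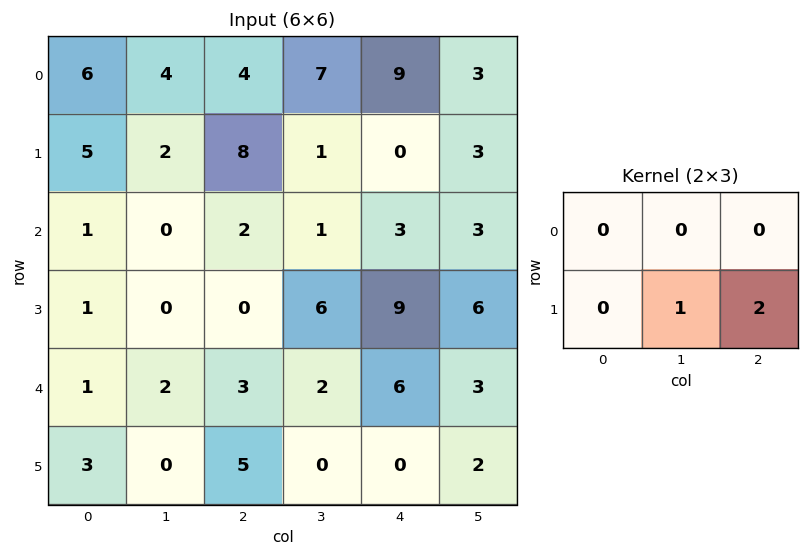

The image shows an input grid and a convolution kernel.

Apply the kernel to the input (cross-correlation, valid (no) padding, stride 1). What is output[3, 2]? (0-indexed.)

The receptive field on the input at this output position is [0 6 9 / 3 2 6]. Elementwise product with the kernel and sum: 2·1 + 6·2.

14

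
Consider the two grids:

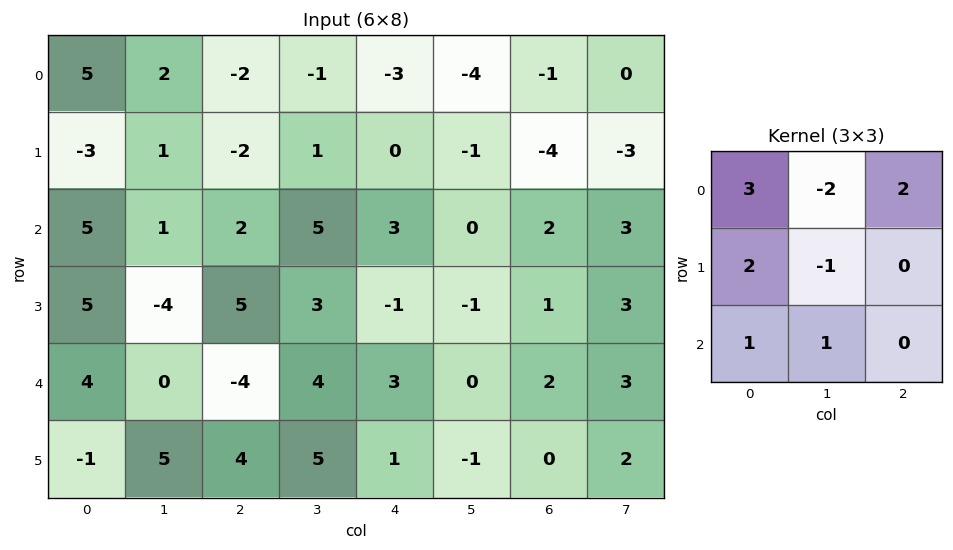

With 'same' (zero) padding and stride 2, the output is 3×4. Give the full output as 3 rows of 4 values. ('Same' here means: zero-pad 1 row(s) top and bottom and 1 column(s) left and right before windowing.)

Output[0,0]: The receptive field on the zero-padded input at this output position is [0 0 0 / 0 5 2 / 0 -3 1]. Elementwise product with the kernel and sum: 0·3 + 0·-2 + 0·2 + 0·2 + 5·-1 + 0·1 + -3·1.
Output[0,1]: The receptive field on the zero-padded input at this output position is [0 0 0 / 2 -2 -1 / 1 -2 1]. Elementwise product with the kernel and sum: 0·3 + 0·-2 + 0·2 + 2·2 + -2·-1 + 1·1 + -2·1.

-8 5 2 -12
8 10 10 -3
-23 -3 20 -2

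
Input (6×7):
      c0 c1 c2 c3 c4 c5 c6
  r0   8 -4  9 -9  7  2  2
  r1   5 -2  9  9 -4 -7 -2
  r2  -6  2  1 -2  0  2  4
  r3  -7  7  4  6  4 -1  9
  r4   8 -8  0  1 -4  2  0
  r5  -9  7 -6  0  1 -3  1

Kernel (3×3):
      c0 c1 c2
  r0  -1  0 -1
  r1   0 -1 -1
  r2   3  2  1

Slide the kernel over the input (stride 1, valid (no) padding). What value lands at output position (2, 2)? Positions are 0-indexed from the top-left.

The receptive field on the input at this output position is [1 -2 0 / 4 6 4 / 0 1 -4]. Elementwise product with the kernel and sum: 1·-1 + 0·-1 + 6·-1 + 4·-1 + 0·3 + 1·2 + -4·1.

-13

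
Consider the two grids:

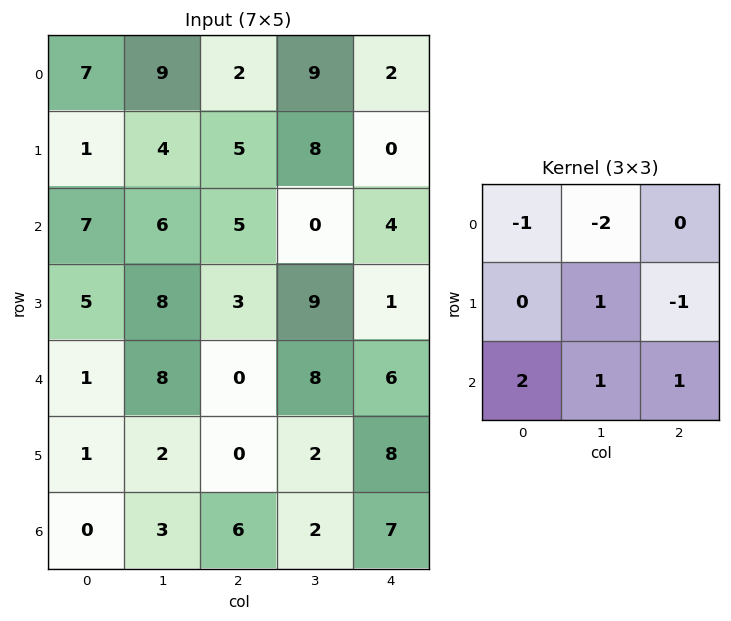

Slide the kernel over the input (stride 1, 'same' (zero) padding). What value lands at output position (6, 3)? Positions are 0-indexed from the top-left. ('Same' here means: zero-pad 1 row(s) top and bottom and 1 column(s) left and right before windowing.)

-9

The receptive field on the zero-padded input at this output position is [0 2 8 / 6 2 7 / 0 0 0]. Elementwise product with the kernel and sum: 0·-1 + 2·-2 + 2·1 + 7·-1 + 0·2 + 0·1 + 0·1.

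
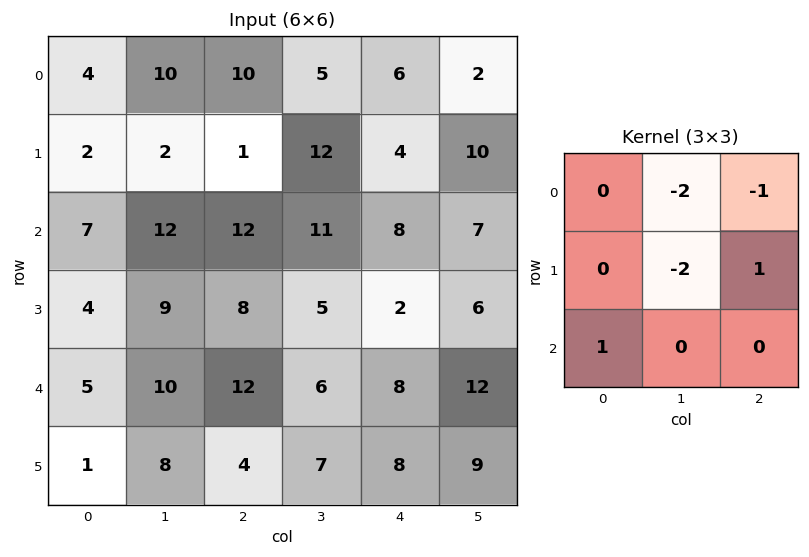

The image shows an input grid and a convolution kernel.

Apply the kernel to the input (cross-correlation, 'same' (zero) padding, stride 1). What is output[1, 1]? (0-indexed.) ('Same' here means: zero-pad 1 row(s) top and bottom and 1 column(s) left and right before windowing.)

-26

The receptive field on the zero-padded input at this output position is [4 10 10 / 2 2 1 / 7 12 12]. Elementwise product with the kernel and sum: 10·-2 + 10·-1 + 2·-2 + 1·1 + 7·1.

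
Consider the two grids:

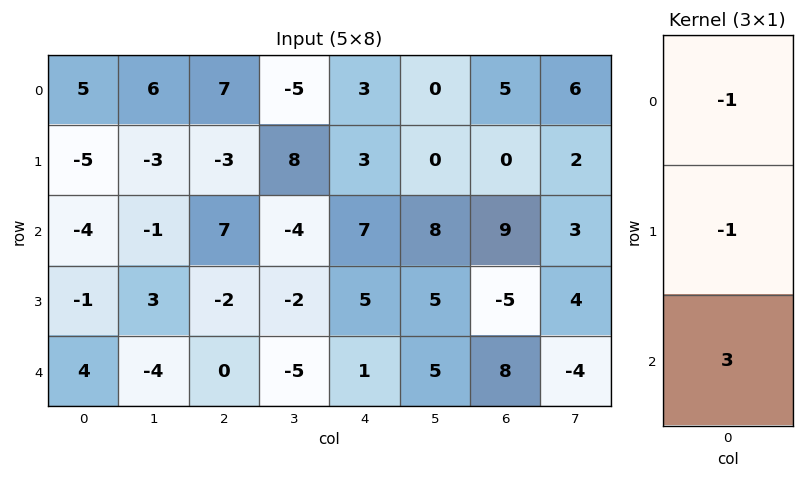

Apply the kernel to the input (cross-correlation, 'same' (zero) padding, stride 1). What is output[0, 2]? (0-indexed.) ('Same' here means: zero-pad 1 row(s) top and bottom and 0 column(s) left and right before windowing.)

-16

The receptive field on the zero-padded input at this output position is [0 / 7 / -3]. Elementwise product with the kernel and sum: 0·-1 + 7·-1 + -3·3.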